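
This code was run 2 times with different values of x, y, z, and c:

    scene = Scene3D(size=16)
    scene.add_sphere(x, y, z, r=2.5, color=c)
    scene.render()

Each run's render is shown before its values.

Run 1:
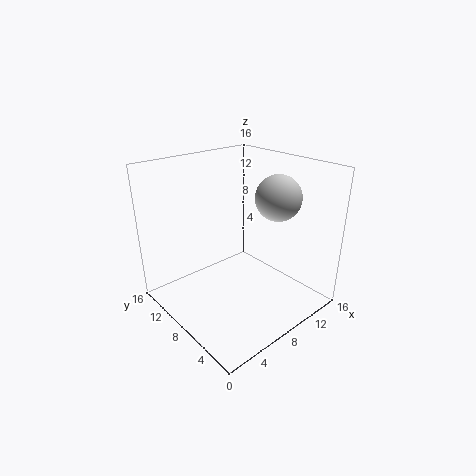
x = 11.5, y = 5.5, z = 12.5, c = 'lightgray'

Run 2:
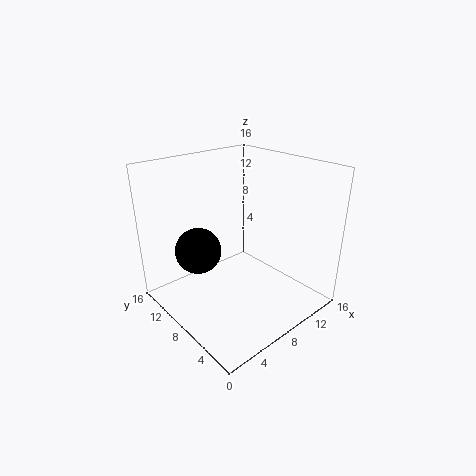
x = 4, y = 10, z = 7, c = 'black'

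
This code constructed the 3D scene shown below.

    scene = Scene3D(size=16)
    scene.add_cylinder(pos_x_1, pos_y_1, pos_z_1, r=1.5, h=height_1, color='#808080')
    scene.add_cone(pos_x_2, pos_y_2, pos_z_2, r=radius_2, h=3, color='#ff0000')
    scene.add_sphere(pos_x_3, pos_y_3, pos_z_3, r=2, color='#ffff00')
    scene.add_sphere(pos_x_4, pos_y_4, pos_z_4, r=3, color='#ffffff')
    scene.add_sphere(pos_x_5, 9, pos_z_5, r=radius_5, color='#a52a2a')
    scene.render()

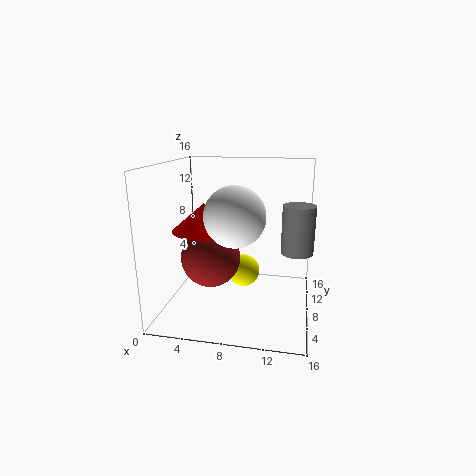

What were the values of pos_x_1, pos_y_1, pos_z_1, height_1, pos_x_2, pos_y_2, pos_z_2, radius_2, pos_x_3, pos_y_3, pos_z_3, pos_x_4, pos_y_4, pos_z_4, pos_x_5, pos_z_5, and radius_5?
pos_x_1 = 14.5, pos_y_1 = 3.5, pos_z_1 = 8.5, height_1 = 4.5, pos_x_2 = 4.5, pos_y_2 = 7, pos_z_2 = 9, radius_2 = 3.5, pos_x_3 = 8, pos_y_3 = 11.5, pos_z_3 = 2.5, pos_x_4 = 8.5, pos_y_4 = 4, pos_z_4 = 11.5, pos_x_5 = 4.5, pos_z_5 = 5, radius_5 = 3.5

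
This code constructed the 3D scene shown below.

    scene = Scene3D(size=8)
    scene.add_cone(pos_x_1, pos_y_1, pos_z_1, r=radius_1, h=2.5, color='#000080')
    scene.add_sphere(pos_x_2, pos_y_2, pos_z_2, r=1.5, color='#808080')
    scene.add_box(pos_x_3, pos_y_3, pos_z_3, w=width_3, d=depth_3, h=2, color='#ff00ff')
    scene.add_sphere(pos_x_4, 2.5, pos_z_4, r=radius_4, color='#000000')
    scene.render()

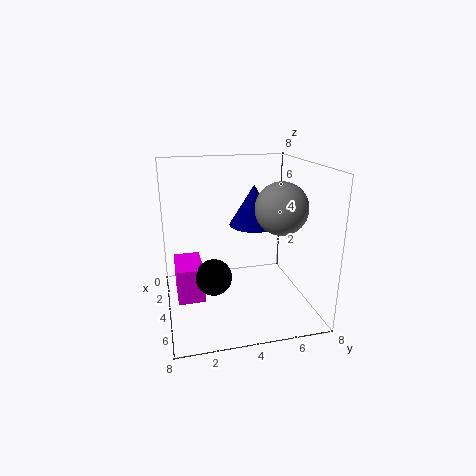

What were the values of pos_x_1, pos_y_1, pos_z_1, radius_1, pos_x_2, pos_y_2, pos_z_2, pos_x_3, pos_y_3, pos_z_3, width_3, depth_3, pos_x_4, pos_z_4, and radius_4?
pos_x_1 = 2; pos_y_1 = 5.5; pos_z_1 = 4; radius_1 = 1.5; pos_x_2 = 4; pos_y_2 = 6.5; pos_z_2 = 5.5; pos_x_3 = 2; pos_y_3 = 0.5; pos_z_3 = 0.5; width_3 = 2.5; depth_3 = 1.5; pos_x_4 = 4.5; pos_z_4 = 2; radius_4 = 1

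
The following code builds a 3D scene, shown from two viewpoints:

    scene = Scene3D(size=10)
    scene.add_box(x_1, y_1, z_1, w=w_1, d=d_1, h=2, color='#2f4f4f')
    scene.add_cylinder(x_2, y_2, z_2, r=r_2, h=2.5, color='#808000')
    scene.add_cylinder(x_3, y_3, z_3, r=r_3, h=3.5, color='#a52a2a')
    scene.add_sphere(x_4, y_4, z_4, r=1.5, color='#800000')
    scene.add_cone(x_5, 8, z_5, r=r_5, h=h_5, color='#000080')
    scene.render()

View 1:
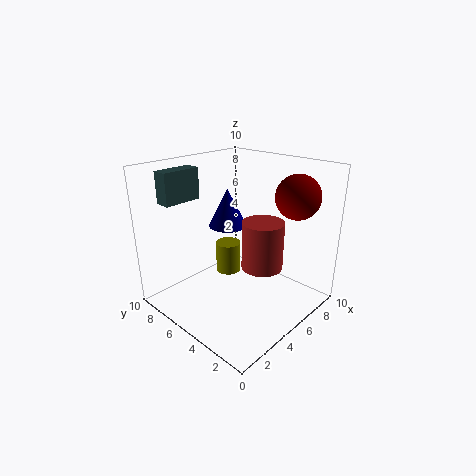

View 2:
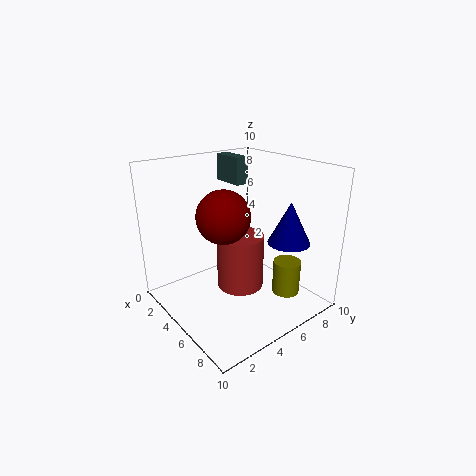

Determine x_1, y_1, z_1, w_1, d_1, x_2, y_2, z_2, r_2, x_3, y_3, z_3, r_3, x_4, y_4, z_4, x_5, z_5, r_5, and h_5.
x_1 = 0.5; y_1 = 6.5; z_1 = 8; w_1 = 2.5; d_1 = 1; x_2 = 7; y_2 = 8; z_2 = 0.5; r_2 = 1; x_3 = 6.5; y_3 = 4; z_3 = 2.5; r_3 = 1.5; x_4 = 7.5; y_4 = 2; z_4 = 8; x_5 = 7; z_5 = 4.5; r_5 = 1.5; h_5 = 3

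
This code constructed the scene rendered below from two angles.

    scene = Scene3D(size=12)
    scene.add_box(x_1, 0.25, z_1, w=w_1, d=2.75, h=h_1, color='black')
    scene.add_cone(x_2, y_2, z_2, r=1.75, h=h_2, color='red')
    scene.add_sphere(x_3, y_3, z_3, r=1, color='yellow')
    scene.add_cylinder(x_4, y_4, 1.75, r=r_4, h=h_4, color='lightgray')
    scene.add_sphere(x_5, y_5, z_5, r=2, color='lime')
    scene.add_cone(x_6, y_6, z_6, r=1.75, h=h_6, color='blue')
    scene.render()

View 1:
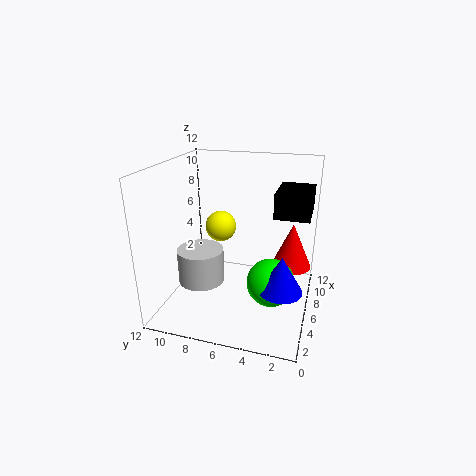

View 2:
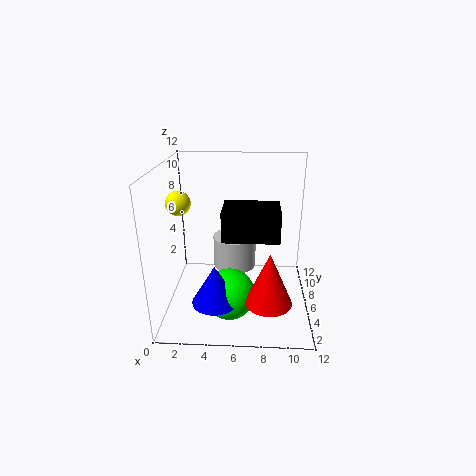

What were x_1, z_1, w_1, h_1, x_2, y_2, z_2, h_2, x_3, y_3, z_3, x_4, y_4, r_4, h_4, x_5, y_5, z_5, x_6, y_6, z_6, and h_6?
x_1 = 5.25
z_1 = 8.25
w_1 = 3.75
h_1 = 2
x_2 = 8.5
y_2 = 1.75
z_2 = 2.75
h_2 = 4
x_3 = 1.25
y_3 = 5.75
z_3 = 9
x_4 = 5.5
y_4 = 9.25
r_4 = 2
h_4 = 3
x_5 = 5.5
y_5 = 3
z_5 = 2.5
x_6 = 4.5
y_6 = 2
z_6 = 2.5
h_6 = 3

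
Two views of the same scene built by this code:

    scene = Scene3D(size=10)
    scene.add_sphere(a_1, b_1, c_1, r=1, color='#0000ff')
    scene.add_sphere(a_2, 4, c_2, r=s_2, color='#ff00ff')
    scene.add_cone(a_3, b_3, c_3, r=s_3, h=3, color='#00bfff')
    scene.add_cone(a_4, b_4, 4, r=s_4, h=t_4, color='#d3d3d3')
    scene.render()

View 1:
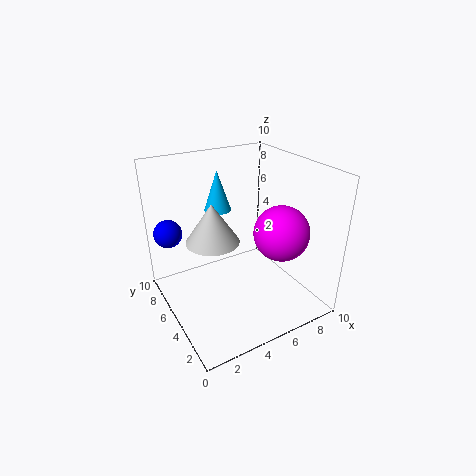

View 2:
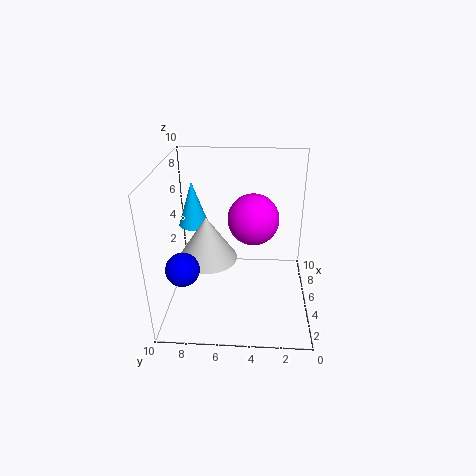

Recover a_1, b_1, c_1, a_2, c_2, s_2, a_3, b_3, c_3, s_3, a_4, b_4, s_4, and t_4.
a_1 = 1; b_1 = 8; c_1 = 5; a_2 = 8; c_2 = 5; s_2 = 2; a_3 = 5; b_3 = 8; c_3 = 6; s_3 = 1; a_4 = 4; b_4 = 7; s_4 = 2; t_4 = 3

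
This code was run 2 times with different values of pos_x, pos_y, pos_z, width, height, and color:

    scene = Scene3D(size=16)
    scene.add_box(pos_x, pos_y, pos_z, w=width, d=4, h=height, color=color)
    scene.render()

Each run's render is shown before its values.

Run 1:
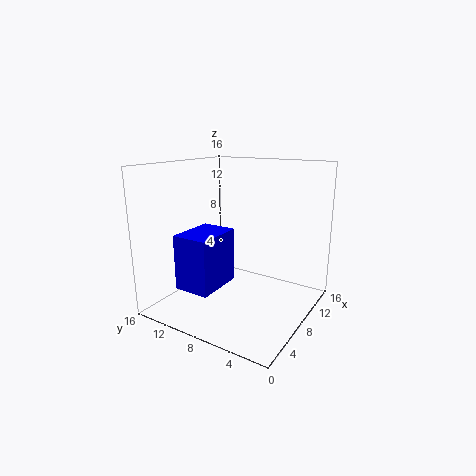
pos_x = 2.5, pos_y = 8.5, pos_z = 3, width = 5.5, height = 6, color = 'blue'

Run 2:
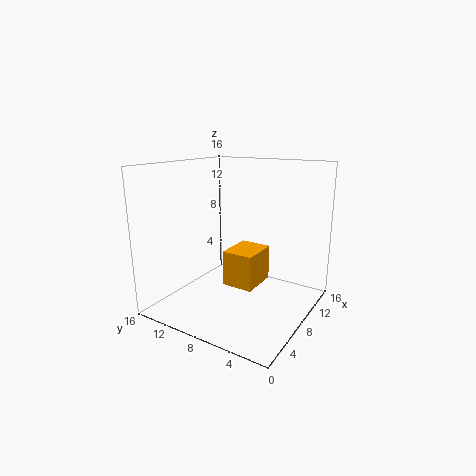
pos_x = 10, pos_y = 7.5, pos_z = 0.5, width = 5, height = 4.5, color = 'orange'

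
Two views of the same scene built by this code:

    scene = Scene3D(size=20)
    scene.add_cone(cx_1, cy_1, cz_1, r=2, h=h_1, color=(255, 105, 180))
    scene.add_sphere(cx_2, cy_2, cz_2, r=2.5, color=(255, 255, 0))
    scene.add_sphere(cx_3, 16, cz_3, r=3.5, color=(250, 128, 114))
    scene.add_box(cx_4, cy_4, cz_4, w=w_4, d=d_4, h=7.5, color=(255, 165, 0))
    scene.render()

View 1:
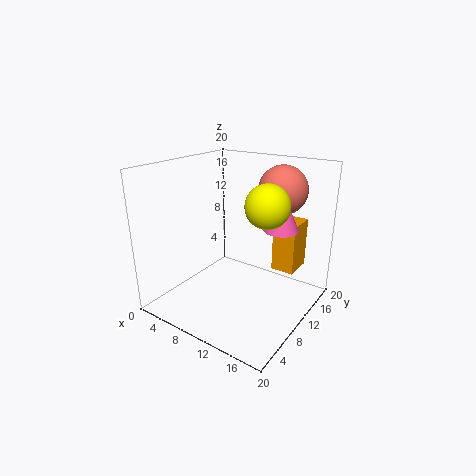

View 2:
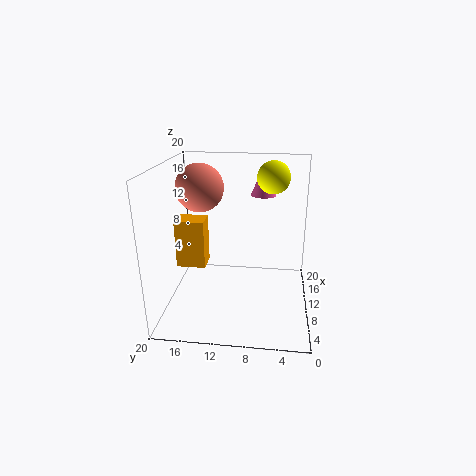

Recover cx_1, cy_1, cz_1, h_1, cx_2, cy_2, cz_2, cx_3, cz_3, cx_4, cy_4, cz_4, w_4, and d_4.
cx_1 = 18
cy_1 = 7
cz_1 = 14
h_1 = 4.5
cx_2 = 17
cy_2 = 5.5
cz_2 = 17
cx_3 = 13.5
cz_3 = 16
cx_4 = 12.5
cy_4 = 15.5
cz_4 = 3.5
w_4 = 3.5
d_4 = 4.5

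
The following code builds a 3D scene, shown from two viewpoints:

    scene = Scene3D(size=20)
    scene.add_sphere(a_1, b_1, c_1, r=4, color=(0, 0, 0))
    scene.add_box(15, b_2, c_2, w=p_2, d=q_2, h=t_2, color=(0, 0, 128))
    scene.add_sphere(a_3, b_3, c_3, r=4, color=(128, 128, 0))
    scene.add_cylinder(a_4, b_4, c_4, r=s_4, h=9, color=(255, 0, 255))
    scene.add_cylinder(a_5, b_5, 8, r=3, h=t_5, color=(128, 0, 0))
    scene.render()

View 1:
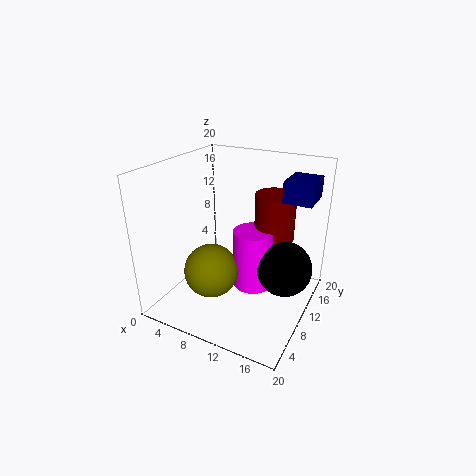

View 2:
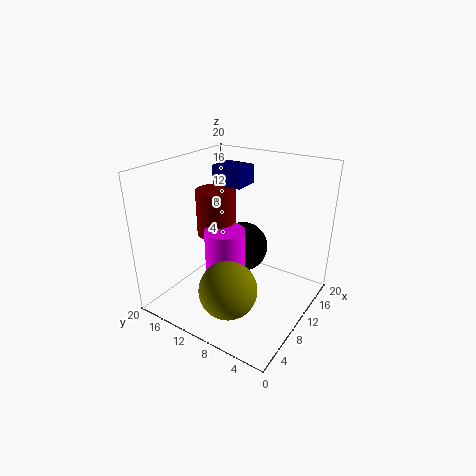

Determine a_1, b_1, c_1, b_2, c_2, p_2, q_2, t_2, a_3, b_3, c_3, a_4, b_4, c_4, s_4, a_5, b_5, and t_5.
a_1 = 16; b_1 = 13; c_1 = 5; b_2 = 13; c_2 = 15; p_2 = 4; q_2 = 5; t_2 = 3; a_3 = 6; b_3 = 9; c_3 = 4; a_4 = 11; b_4 = 13; c_4 = 1; s_4 = 3; a_5 = 13; b_5 = 16; t_5 = 7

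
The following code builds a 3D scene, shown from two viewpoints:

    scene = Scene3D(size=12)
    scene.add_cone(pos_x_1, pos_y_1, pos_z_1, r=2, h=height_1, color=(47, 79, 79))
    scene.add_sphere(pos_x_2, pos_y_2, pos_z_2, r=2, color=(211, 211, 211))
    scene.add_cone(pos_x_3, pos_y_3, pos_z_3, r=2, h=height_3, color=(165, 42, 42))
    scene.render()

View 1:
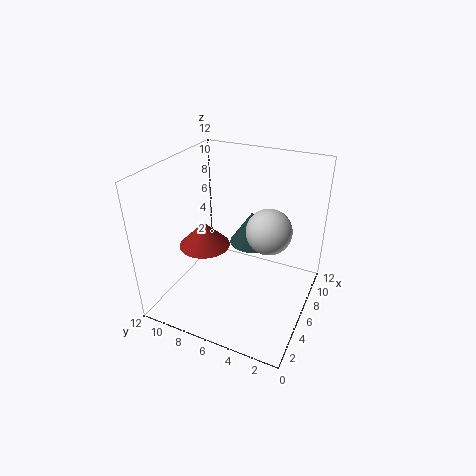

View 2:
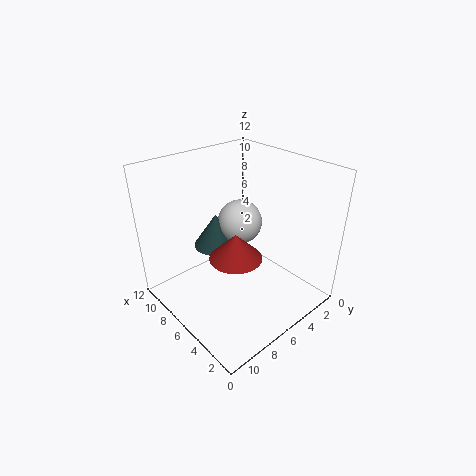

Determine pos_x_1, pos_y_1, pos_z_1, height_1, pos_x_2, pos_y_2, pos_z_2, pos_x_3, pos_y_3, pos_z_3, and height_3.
pos_x_1 = 9
pos_y_1 = 6
pos_z_1 = 4
height_1 = 3
pos_x_2 = 8
pos_y_2 = 4
pos_z_2 = 6
pos_x_3 = 4
pos_y_3 = 8
pos_z_3 = 6
height_3 = 2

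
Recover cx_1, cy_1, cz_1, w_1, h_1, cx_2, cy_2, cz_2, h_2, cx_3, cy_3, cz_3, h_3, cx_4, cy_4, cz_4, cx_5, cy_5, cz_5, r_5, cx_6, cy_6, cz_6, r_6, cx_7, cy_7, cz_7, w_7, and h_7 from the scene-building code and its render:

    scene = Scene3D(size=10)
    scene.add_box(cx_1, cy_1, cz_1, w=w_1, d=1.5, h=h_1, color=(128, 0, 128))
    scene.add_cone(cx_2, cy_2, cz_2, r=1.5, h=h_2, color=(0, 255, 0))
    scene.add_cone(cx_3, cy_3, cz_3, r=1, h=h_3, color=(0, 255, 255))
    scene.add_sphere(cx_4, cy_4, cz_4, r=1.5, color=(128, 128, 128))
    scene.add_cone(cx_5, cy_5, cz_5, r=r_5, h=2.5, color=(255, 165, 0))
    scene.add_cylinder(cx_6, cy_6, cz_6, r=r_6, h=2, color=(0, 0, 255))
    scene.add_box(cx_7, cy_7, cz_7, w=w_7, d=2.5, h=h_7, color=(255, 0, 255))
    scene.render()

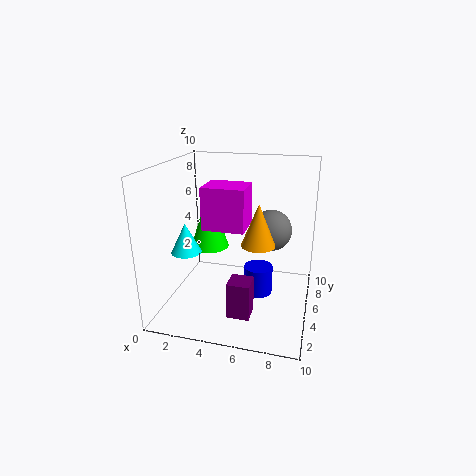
cx_1 = 5
cy_1 = 2
cz_1 = 0.5
w_1 = 1.5
h_1 = 2.5
cx_2 = 2
cy_2 = 7.5
cz_2 = 3
h_2 = 4.5
cx_3 = 2
cy_3 = 3
cz_3 = 4.5
h_3 = 2
cx_4 = 7
cy_4 = 7
cz_4 = 5
cx_5 = 7
cy_5 = 2
cz_5 = 6
r_5 = 1
cx_6 = 6.5
cy_6 = 5
cz_6 = 1
r_6 = 1
cx_7 = 2.5
cy_7 = 4.5
cz_7 = 5.5
w_7 = 3
h_7 = 3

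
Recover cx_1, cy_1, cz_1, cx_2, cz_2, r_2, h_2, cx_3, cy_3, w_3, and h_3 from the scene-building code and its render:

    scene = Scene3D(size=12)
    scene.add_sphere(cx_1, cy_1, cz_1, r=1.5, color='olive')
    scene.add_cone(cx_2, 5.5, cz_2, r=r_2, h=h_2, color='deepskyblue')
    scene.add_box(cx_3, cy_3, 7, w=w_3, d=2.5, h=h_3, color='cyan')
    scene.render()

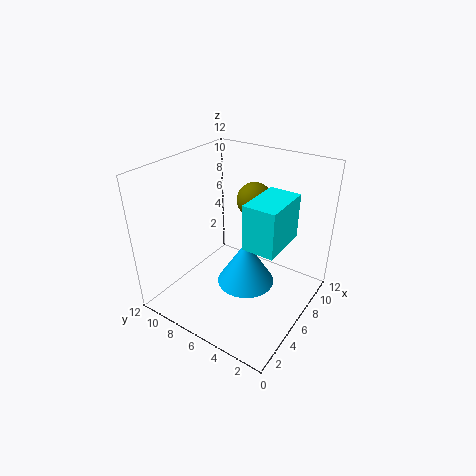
cx_1 = 8.5; cy_1 = 6; cz_1 = 8.5; cx_2 = 6.5; cz_2 = 1.5; r_2 = 2.5; h_2 = 4; cx_3 = 3.5; cy_3 = 1.5; w_3 = 4; h_3 = 3.5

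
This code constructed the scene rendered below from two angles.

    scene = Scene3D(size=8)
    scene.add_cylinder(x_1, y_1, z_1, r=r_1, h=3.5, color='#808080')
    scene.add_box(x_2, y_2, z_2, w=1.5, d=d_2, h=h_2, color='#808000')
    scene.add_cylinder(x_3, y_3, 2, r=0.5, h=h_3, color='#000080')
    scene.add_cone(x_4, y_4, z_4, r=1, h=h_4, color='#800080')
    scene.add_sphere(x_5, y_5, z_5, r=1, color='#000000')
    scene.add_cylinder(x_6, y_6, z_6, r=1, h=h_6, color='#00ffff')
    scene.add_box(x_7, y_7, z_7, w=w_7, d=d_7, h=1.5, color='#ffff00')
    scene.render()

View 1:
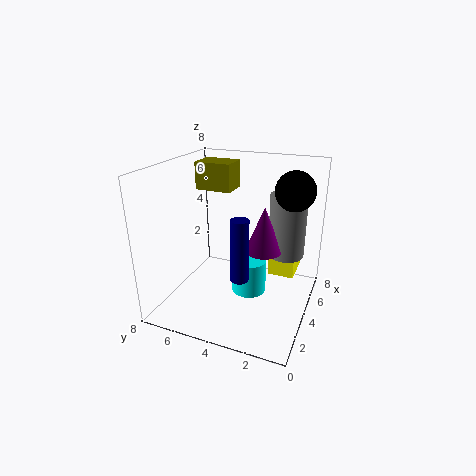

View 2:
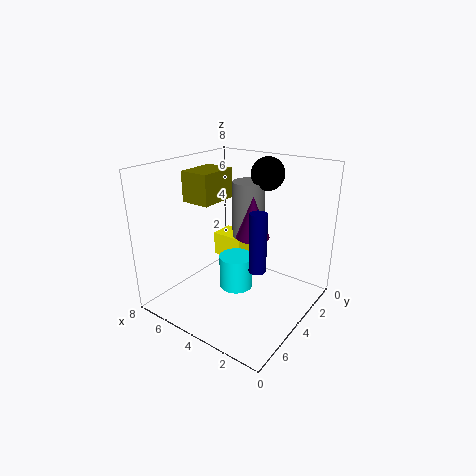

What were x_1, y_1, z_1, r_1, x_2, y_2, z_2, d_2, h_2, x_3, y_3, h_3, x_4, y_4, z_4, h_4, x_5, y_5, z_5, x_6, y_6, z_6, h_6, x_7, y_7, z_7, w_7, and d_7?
x_1 = 5, y_1 = 1.5, z_1 = 3, r_1 = 1, x_2 = 4, y_2 = 4.5, z_2 = 6.5, d_2 = 2, h_2 = 1.5, x_3 = 3, y_3 = 3.5, h_3 = 3.5, x_4 = 4, y_4 = 2.5, z_4 = 3.5, h_4 = 2.5, x_5 = 4, y_5 = 1, z_5 = 7, x_6 = 4.5, y_6 = 3.5, z_6 = 0.5, h_6 = 2, x_7 = 5, y_7 = 1, z_7 = 1.5, w_7 = 2, d_7 = 1.5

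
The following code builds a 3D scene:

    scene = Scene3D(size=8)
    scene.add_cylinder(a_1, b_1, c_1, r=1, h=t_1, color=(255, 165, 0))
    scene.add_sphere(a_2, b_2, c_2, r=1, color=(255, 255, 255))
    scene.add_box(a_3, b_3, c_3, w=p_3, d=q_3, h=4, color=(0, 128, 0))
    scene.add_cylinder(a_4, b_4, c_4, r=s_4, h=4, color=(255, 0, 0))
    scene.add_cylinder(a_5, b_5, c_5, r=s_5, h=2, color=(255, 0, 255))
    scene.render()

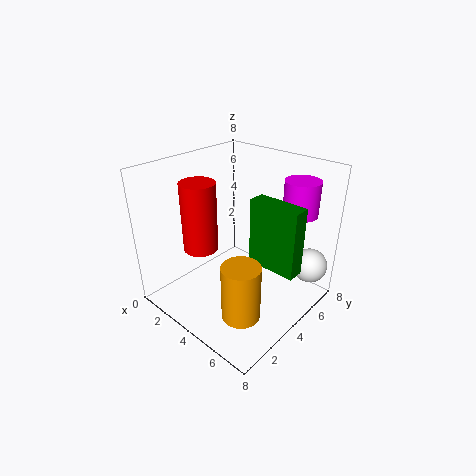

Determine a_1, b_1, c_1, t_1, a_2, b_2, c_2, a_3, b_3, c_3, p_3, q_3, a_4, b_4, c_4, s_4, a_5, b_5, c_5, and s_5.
a_1 = 6; b_1 = 2; c_1 = 1; t_1 = 3; a_2 = 7; b_2 = 7; c_2 = 2; a_3 = 4; b_3 = 5; c_3 = 2; p_3 = 3; q_3 = 1; a_4 = 2; b_4 = 3; c_4 = 3; s_4 = 1; a_5 = 6; b_5 = 7; c_5 = 5; s_5 = 1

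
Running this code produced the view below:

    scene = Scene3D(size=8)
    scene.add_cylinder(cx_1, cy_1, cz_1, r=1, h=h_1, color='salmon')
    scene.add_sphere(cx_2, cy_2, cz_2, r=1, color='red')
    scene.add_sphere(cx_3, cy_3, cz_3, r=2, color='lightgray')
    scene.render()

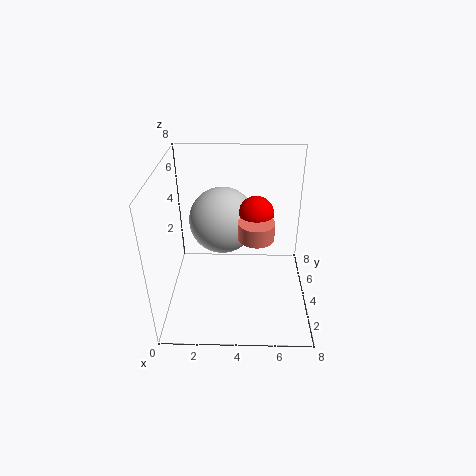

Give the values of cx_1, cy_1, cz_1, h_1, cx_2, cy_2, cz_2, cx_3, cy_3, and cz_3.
cx_1 = 5
cy_1 = 4
cz_1 = 4
h_1 = 1
cx_2 = 5
cy_2 = 5
cz_2 = 5
cx_3 = 3
cy_3 = 6
cz_3 = 4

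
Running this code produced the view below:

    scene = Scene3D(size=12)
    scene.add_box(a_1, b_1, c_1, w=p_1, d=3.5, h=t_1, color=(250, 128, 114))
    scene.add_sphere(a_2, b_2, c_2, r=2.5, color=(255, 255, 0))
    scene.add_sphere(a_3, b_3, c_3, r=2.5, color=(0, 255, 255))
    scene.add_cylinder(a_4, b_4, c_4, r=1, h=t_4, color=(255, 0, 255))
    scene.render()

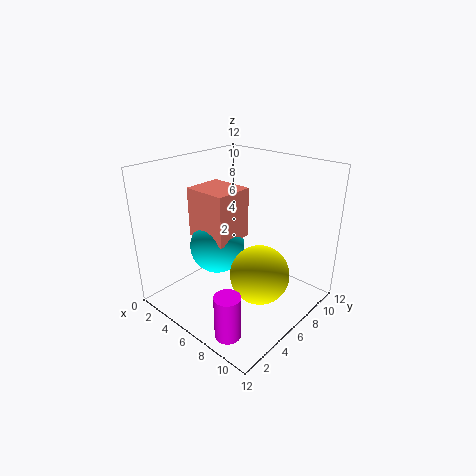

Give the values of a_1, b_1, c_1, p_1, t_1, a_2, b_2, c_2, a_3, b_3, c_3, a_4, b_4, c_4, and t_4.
a_1 = 1, b_1 = 5, c_1 = 5, p_1 = 4, t_1 = 4.5, a_2 = 8, b_2 = 6.5, c_2 = 3, a_3 = 3, b_3 = 6.5, c_3 = 4, a_4 = 9, b_4 = 1.5, c_4 = 0.5, t_4 = 3.5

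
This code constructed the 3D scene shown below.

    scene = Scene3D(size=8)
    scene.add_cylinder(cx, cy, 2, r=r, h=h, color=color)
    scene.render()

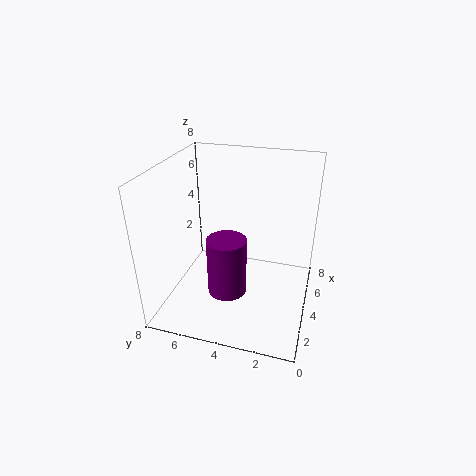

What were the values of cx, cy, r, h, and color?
cx = 2
cy = 4
r = 1
h = 3
color = 'purple'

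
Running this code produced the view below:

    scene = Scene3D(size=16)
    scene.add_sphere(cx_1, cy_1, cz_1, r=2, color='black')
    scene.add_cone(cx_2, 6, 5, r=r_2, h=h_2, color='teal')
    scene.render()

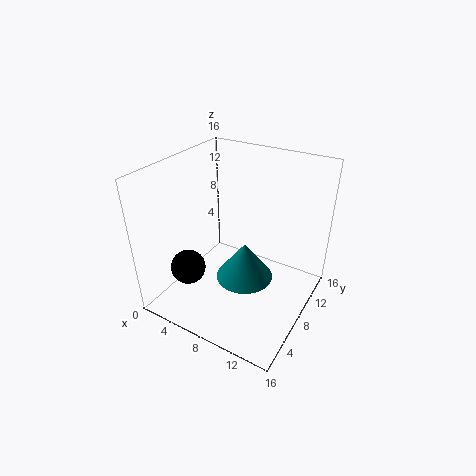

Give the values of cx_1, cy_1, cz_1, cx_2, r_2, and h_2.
cx_1 = 3; cy_1 = 5; cz_1 = 4; cx_2 = 10; r_2 = 3; h_2 = 4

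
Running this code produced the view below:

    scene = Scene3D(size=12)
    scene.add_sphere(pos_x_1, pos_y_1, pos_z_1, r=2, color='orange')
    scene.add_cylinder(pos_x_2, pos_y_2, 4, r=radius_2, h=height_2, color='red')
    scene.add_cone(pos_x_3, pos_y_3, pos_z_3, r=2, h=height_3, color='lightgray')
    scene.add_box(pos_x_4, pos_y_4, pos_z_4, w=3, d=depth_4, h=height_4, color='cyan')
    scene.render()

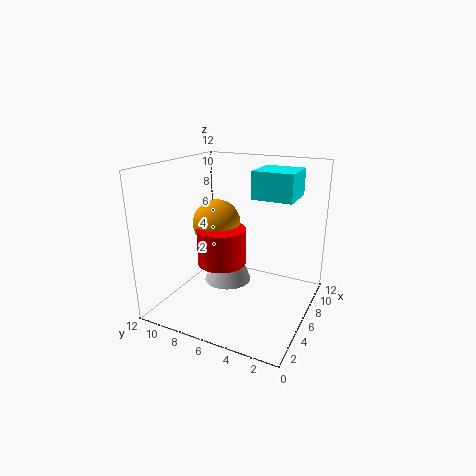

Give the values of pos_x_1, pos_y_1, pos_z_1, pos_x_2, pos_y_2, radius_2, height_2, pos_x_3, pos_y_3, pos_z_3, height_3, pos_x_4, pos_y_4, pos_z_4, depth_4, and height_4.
pos_x_1 = 6, pos_y_1 = 8, pos_z_1 = 7, pos_x_2 = 5, pos_y_2 = 7, radius_2 = 2, height_2 = 3, pos_x_3 = 6, pos_y_3 = 7, pos_z_3 = 2, height_3 = 5, pos_x_4 = 4, pos_y_4 = 1, pos_z_4 = 10, depth_4 = 3, height_4 = 2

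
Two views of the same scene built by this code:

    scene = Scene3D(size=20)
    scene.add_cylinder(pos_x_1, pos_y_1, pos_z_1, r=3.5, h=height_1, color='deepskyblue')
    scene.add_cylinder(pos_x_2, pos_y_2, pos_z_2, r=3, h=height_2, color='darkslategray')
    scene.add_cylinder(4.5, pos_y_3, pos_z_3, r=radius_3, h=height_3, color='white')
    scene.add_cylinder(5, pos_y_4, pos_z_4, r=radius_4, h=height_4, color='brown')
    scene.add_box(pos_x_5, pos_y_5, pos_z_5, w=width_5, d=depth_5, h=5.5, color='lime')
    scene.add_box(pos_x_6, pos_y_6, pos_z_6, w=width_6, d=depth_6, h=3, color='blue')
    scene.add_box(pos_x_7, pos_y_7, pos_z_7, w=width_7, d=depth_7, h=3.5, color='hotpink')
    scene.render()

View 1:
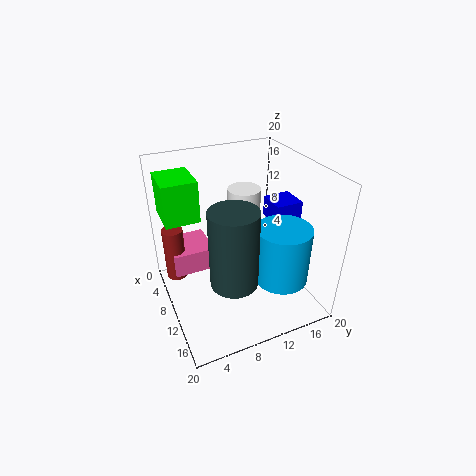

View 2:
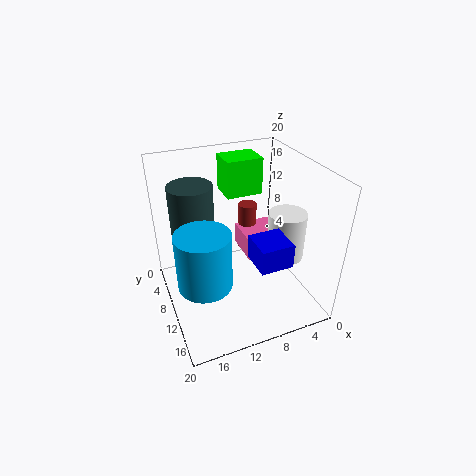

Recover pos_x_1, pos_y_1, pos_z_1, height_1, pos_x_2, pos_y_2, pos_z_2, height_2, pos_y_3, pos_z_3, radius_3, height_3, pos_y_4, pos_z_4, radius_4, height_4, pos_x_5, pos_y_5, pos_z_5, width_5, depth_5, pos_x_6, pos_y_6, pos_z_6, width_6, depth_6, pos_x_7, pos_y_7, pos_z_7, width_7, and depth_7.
pos_x_1 = 16
pos_y_1 = 13.5
pos_z_1 = 6.5
height_1 = 7.5
pos_x_2 = 15.5
pos_y_2 = 7
pos_z_2 = 7.5
height_2 = 10
pos_y_3 = 13.5
pos_z_3 = 8
radius_3 = 2.5
height_3 = 6.5
pos_y_4 = 2
pos_z_4 = 2.5
radius_4 = 1.5
height_4 = 8
pos_x_5 = 4
pos_y_5 = 0.5
pos_z_5 = 13.5
width_5 = 5.5
depth_5 = 4.5
pos_x_6 = 7
pos_y_6 = 15.5
pos_z_6 = 11
width_6 = 4
depth_6 = 4
pos_x_7 = 1
pos_y_7 = 1.5
pos_z_7 = 3.5
width_7 = 6
depth_7 = 6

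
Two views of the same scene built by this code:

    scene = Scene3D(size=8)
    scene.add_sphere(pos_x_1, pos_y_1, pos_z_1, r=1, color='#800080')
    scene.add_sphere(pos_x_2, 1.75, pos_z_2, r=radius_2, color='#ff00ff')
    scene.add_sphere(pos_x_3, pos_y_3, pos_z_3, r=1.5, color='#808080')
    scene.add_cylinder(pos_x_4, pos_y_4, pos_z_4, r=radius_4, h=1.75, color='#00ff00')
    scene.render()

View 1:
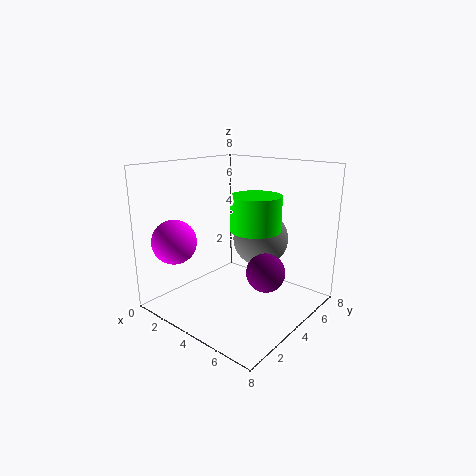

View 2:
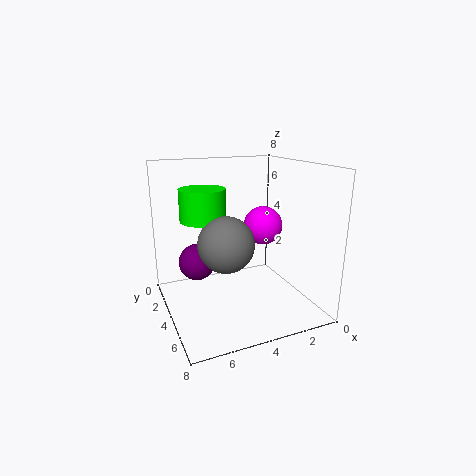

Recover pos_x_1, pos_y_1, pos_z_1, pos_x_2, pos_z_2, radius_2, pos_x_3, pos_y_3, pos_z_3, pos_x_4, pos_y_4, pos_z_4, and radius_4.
pos_x_1 = 6.25
pos_y_1 = 3.5
pos_z_1 = 2.75
pos_x_2 = 1.25
pos_z_2 = 3.75
radius_2 = 1.25
pos_x_3 = 5
pos_y_3 = 4.75
pos_z_3 = 4
pos_x_4 = 5.75
pos_y_4 = 3.25
pos_z_4 = 5
radius_4 = 1.25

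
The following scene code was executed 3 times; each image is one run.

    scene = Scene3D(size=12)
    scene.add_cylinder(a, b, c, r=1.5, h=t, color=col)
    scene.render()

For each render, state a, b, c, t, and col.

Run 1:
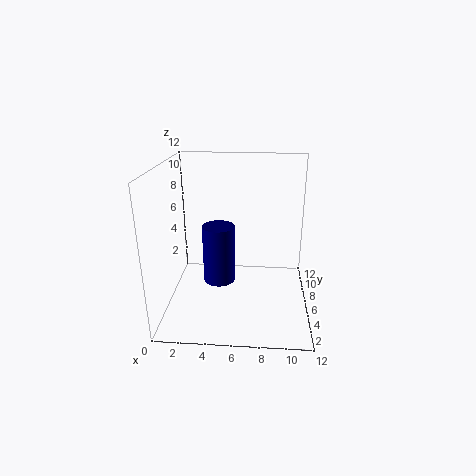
a = 4, b = 8.5, c = 0.5, t = 5.5, col = 'navy'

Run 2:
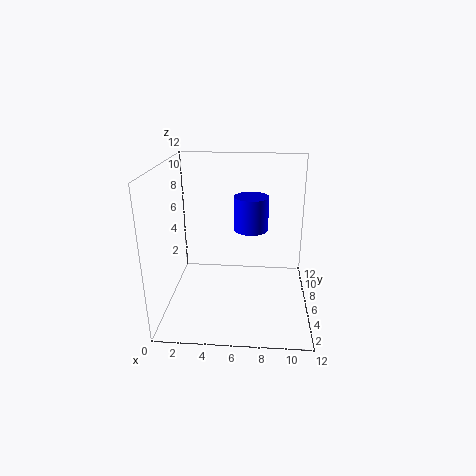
a = 7, b = 8, c = 6, t = 3, col = 'blue'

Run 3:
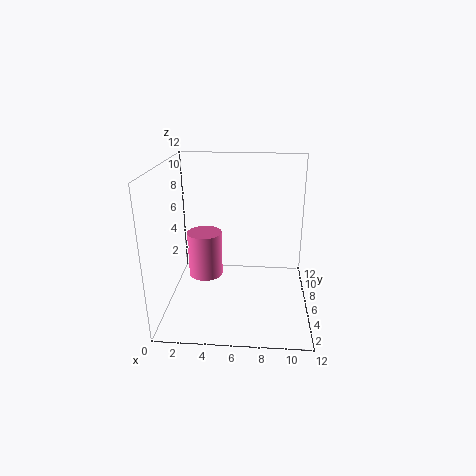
a = 3, b = 7, c = 2, t = 4, col = 'hotpink'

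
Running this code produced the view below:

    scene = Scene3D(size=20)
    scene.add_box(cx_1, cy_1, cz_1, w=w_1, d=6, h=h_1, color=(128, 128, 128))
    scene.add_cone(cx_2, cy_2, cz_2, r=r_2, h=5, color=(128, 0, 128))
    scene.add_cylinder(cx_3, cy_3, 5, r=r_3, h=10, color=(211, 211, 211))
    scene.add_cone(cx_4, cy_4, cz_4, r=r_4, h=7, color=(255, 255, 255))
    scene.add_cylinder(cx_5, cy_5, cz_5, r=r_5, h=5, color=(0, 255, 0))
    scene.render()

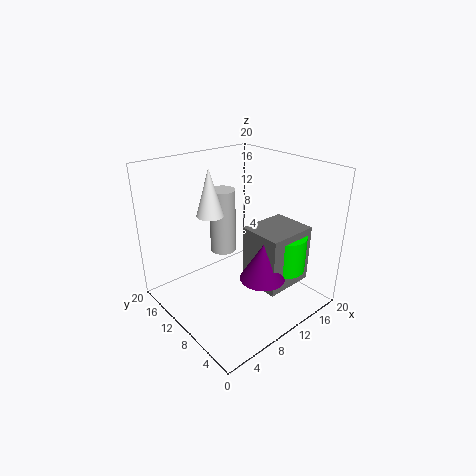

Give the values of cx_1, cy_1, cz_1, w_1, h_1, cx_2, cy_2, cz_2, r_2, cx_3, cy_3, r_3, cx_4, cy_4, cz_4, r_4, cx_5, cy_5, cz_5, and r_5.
cx_1 = 10; cy_1 = 3; cz_1 = 4; w_1 = 7; h_1 = 8; cx_2 = 10; cy_2 = 5; cz_2 = 6; r_2 = 3; cx_3 = 12; cy_3 = 16; r_3 = 2; cx_4 = 9; cy_4 = 15; cz_4 = 12; r_4 = 2; cx_5 = 14; cy_5 = 5; cz_5 = 6; r_5 = 3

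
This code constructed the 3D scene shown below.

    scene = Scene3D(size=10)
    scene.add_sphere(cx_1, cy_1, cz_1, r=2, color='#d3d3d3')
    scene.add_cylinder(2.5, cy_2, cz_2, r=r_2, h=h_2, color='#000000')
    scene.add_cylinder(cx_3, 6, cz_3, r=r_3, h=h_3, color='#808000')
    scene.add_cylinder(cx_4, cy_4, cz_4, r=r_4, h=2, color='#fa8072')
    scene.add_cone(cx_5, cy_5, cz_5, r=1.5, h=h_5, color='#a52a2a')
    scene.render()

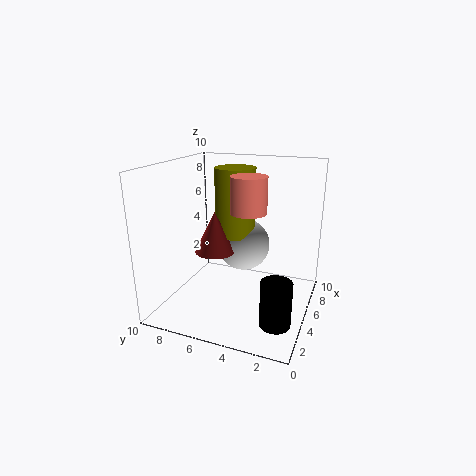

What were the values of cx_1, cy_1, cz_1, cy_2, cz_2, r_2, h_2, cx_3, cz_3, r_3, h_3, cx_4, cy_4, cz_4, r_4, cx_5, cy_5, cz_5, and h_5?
cx_1 = 7.5; cy_1 = 5.5; cz_1 = 3.5; cy_2 = 1.5; cz_2 = 0.5; r_2 = 1; h_2 = 3; cx_3 = 7; cz_3 = 4.5; r_3 = 1.5; h_3 = 5; cx_4 = 1.5; cy_4 = 3; cz_4 = 8; r_4 = 1; cx_5 = 5.5; cy_5 = 7; cz_5 = 3.5; h_5 = 3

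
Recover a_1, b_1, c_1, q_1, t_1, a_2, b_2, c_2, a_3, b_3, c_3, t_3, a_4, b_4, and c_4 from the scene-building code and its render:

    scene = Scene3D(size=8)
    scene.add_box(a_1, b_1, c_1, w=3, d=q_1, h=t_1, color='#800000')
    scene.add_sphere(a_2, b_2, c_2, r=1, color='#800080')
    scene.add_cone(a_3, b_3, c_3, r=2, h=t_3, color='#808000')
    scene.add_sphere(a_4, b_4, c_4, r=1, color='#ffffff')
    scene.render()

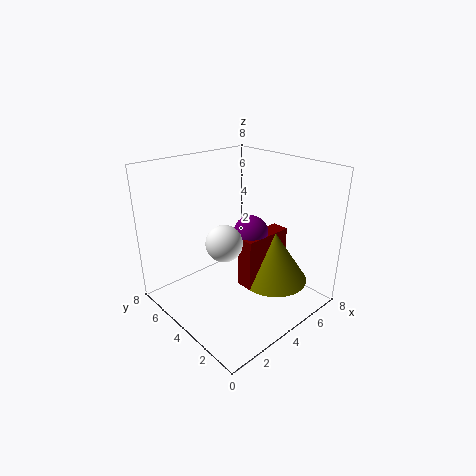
a_1 = 4
b_1 = 3
c_1 = 1
q_1 = 1
t_1 = 3
a_2 = 5
b_2 = 4
c_2 = 4
a_3 = 6
b_3 = 3
c_3 = 1
t_3 = 3
a_4 = 3
b_4 = 4
c_4 = 4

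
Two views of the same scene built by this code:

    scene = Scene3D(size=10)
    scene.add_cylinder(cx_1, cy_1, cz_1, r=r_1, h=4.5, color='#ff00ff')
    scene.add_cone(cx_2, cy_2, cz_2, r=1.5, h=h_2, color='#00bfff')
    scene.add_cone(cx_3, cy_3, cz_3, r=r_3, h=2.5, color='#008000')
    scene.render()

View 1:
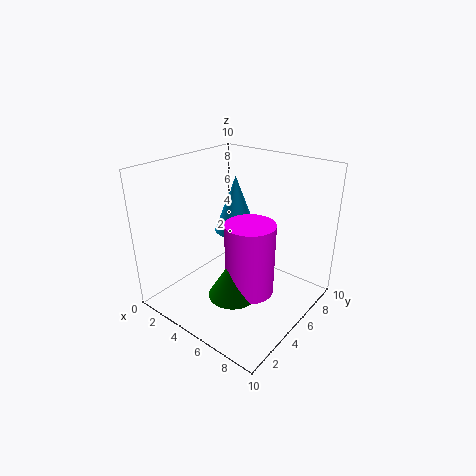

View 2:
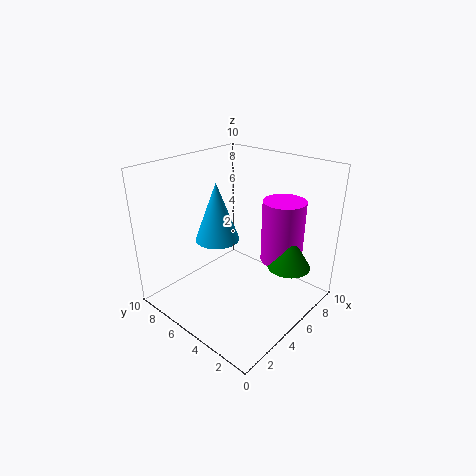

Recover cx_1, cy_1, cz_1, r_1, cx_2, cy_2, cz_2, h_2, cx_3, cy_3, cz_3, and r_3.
cx_1 = 7.5, cy_1 = 3, cz_1 = 3, r_1 = 1.5, cx_2 = 4, cy_2 = 6, cz_2 = 5, h_2 = 4, cx_3 = 7, cy_3 = 2, cz_3 = 3, r_3 = 1.5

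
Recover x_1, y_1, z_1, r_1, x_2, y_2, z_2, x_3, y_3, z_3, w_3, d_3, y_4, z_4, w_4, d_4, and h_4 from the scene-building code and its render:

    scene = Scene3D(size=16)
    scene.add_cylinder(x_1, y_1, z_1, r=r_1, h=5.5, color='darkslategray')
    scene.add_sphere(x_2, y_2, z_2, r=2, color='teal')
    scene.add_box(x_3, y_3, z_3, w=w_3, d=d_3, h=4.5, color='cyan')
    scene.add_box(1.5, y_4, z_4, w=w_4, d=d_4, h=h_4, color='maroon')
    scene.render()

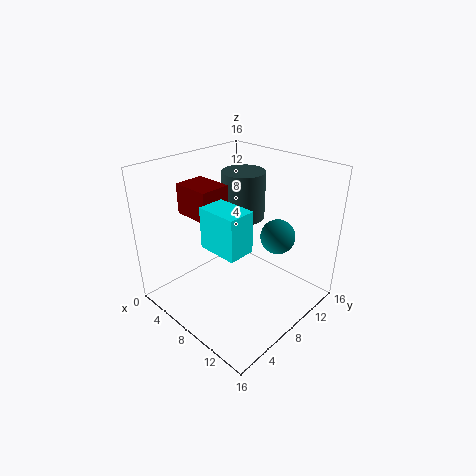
x_1 = 6
y_1 = 11
z_1 = 9
r_1 = 2.5
x_2 = 10.5
y_2 = 12
z_2 = 7.5
x_3 = 6.5
y_3 = 4
z_3 = 8
w_3 = 4.5
d_3 = 3
y_4 = 5
z_4 = 10
w_4 = 4.5
d_4 = 3.5
h_4 = 3.5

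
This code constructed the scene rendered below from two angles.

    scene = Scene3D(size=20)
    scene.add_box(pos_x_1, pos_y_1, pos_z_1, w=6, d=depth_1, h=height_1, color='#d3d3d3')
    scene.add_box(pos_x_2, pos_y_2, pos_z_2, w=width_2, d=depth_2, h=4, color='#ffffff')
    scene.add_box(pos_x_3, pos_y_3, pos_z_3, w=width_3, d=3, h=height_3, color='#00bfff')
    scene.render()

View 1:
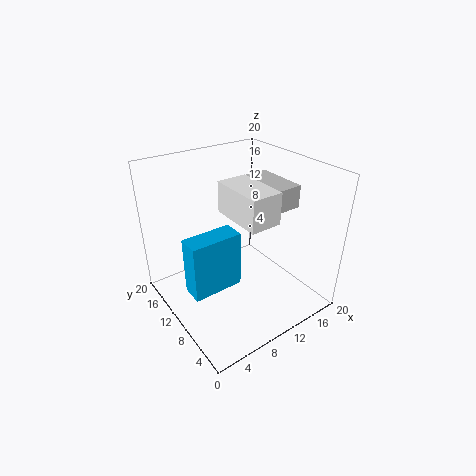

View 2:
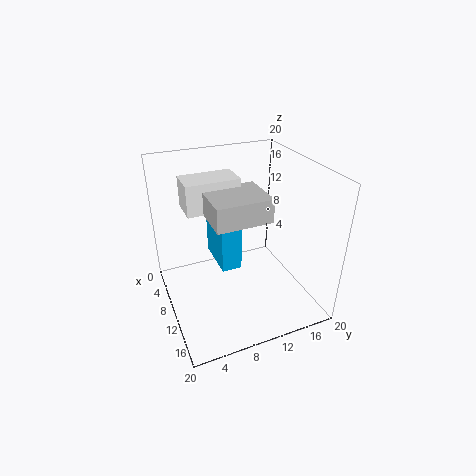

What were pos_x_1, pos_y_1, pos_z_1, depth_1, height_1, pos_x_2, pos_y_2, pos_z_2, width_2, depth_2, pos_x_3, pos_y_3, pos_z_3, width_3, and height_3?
pos_x_1 = 10
pos_y_1 = 5
pos_z_1 = 15
depth_1 = 7
height_1 = 3
pos_x_2 = 7
pos_y_2 = 3
pos_z_2 = 15
width_2 = 4
depth_2 = 7
pos_x_3 = 2
pos_y_3 = 8
pos_z_3 = 4
width_3 = 7
height_3 = 8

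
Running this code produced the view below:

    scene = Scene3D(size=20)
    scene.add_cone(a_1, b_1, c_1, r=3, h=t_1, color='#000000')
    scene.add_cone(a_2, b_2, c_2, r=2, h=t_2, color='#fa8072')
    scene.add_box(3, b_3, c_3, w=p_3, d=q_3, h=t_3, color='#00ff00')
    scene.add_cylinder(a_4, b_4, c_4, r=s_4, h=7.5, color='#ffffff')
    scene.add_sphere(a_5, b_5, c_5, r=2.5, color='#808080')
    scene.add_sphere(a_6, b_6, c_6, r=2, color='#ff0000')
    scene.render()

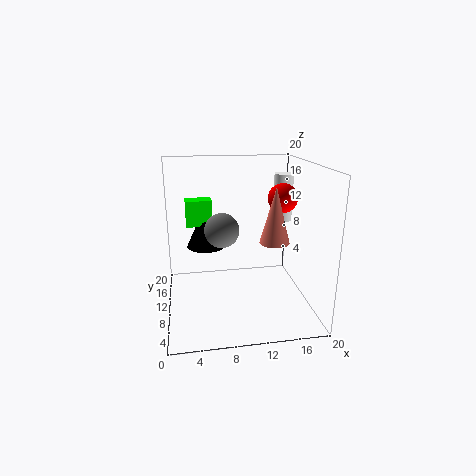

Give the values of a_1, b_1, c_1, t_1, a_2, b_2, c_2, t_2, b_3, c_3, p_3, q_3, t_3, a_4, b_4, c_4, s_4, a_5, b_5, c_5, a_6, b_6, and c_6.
a_1 = 6; b_1 = 16.5; c_1 = 6.5; t_1 = 6.5; a_2 = 14.5; b_2 = 7.5; c_2 = 10; t_2 = 7.5; b_3 = 15.5; c_3 = 10; p_3 = 4; q_3 = 2.5; t_3 = 4; a_4 = 18.5; b_4 = 17; c_4 = 10; s_4 = 1.5; a_5 = 8; b_5 = 12; c_5 = 10.5; a_6 = 16; b_6 = 9.5; c_6 = 15.5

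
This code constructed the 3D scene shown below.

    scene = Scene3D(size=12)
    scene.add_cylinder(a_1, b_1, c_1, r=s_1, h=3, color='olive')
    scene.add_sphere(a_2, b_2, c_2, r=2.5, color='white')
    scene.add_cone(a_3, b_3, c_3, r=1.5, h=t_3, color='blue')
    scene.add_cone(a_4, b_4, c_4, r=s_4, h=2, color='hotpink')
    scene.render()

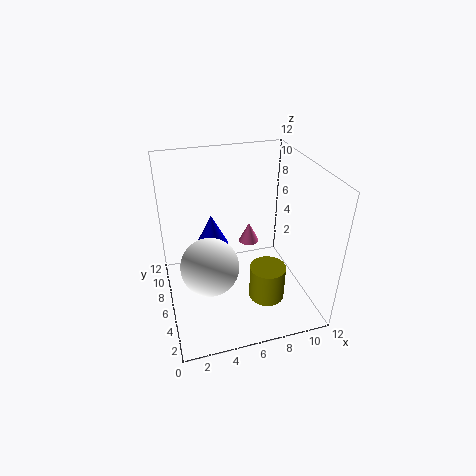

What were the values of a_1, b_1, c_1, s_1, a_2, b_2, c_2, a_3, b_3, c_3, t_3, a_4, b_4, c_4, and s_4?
a_1 = 8, b_1 = 4, c_1 = 1, s_1 = 1.5, a_2 = 3.5, b_2 = 6, c_2 = 3.5, a_3 = 4.5, b_3 = 9.5, c_3 = 3.5, t_3 = 3, a_4 = 8.5, b_4 = 10.5, c_4 = 2.5, s_4 = 1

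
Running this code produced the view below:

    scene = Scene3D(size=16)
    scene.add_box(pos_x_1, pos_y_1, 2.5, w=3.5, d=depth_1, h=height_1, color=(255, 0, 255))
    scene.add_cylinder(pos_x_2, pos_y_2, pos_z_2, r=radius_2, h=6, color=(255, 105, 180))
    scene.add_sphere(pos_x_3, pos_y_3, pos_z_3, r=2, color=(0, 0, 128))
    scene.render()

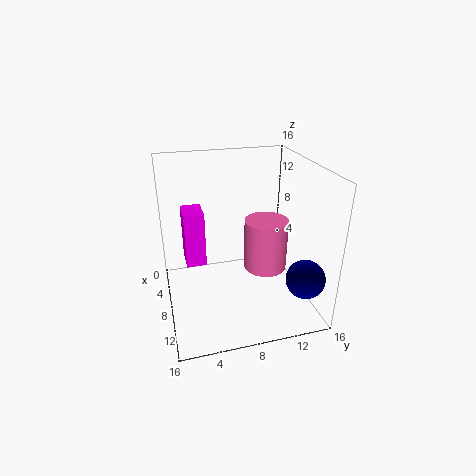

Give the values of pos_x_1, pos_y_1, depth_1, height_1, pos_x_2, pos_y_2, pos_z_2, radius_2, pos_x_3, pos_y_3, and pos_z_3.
pos_x_1 = 0.5
pos_y_1 = 2.5
depth_1 = 2.5
height_1 = 7
pos_x_2 = 7.5
pos_y_2 = 11.5
pos_z_2 = 3.5
radius_2 = 2.5
pos_x_3 = 14
pos_y_3 = 13.5
pos_z_3 = 5.5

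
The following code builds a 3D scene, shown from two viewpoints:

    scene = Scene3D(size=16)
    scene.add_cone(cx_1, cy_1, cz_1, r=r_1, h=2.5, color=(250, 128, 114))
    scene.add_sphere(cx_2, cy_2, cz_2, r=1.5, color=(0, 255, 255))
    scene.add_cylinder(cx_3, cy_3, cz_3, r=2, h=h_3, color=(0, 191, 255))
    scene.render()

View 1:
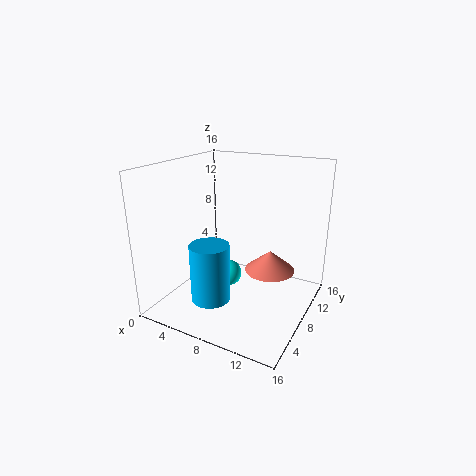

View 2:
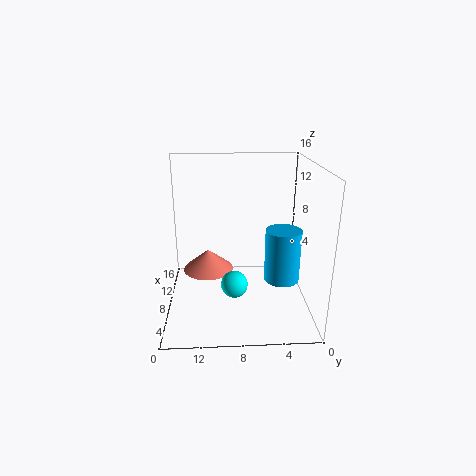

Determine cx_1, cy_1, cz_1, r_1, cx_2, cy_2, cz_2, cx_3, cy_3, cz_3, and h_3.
cx_1 = 10.5; cy_1 = 11.5; cz_1 = 3; r_1 = 3; cx_2 = 6.5; cy_2 = 8.5; cz_2 = 3; cx_3 = 7.5; cy_3 = 3; cz_3 = 3; h_3 = 6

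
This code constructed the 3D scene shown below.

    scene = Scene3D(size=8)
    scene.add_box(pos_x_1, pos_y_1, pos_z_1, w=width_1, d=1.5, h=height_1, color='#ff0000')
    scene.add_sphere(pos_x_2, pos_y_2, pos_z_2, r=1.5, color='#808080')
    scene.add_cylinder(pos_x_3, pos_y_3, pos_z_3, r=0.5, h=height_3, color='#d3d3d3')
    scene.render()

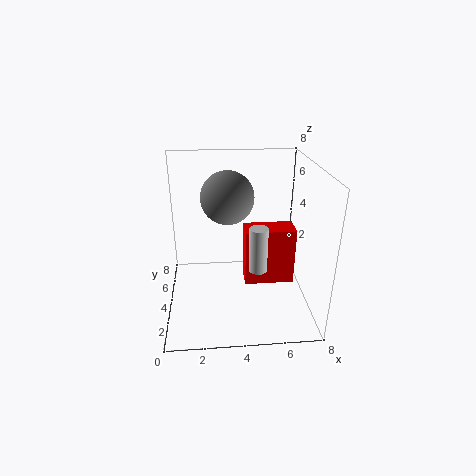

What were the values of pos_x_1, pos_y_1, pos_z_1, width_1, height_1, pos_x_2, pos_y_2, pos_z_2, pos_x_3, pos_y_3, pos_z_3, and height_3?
pos_x_1 = 4.5, pos_y_1 = 4.5, pos_z_1 = 0.5, width_1 = 3, height_1 = 3.5, pos_x_2 = 3.5, pos_y_2 = 5, pos_z_2 = 6, pos_x_3 = 5, pos_y_3 = 3, pos_z_3 = 2.5, height_3 = 2.5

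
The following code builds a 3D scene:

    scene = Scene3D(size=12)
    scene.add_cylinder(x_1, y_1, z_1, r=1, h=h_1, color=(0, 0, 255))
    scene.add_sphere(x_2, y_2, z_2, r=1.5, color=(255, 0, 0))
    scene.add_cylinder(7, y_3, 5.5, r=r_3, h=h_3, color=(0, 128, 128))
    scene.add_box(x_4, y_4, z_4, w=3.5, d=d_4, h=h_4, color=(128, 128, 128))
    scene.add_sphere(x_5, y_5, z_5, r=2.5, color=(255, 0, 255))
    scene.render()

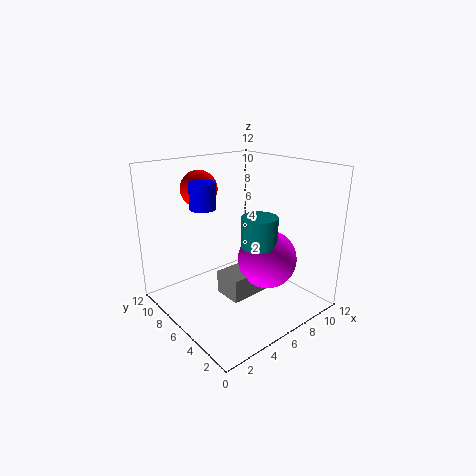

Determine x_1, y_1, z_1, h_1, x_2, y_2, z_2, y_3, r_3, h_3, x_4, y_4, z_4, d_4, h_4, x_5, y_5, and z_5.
x_1 = 3; y_1 = 6.5; z_1 = 9; h_1 = 2; x_2 = 4; y_2 = 8.5; z_2 = 10; y_3 = 4.5; r_3 = 1.5; h_3 = 2.5; x_4 = 4.5; y_4 = 4.5; z_4 = 1; d_4 = 2.5; h_4 = 2; x_5 = 8; y_5 = 4.5; z_5 = 4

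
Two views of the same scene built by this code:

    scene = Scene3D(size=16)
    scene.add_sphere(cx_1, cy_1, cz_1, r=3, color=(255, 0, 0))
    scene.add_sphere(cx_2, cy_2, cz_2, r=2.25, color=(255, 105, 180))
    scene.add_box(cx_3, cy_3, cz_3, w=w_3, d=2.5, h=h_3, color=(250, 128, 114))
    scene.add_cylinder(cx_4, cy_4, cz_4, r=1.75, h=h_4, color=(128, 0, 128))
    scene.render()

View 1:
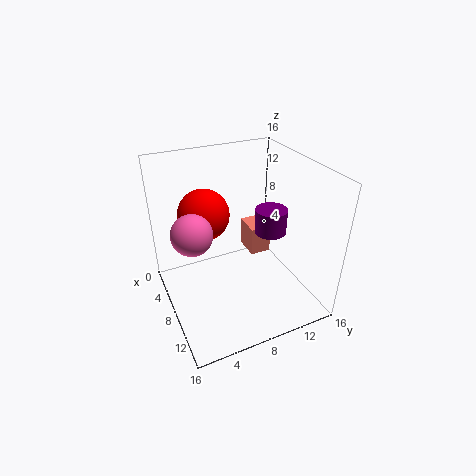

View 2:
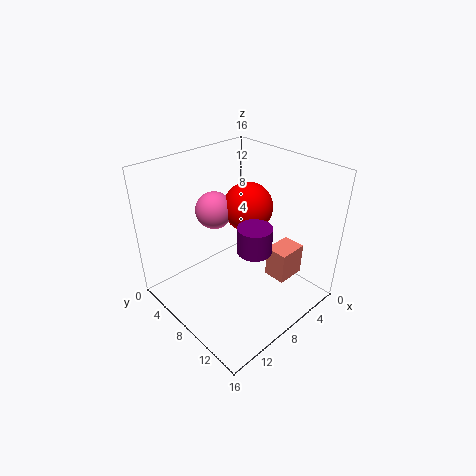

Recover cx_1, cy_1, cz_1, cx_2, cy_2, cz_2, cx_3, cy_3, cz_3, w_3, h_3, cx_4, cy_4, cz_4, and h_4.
cx_1 = 4; cy_1 = 5.5; cz_1 = 9.5; cx_2 = 7.25; cy_2 = 3; cz_2 = 9.25; cx_3 = 3; cy_3 = 10.75; cz_3 = 3.75; w_3 = 3.25; h_3 = 3.5; cx_4 = 9; cy_4 = 11.5; cz_4 = 8.5; h_4 = 2.75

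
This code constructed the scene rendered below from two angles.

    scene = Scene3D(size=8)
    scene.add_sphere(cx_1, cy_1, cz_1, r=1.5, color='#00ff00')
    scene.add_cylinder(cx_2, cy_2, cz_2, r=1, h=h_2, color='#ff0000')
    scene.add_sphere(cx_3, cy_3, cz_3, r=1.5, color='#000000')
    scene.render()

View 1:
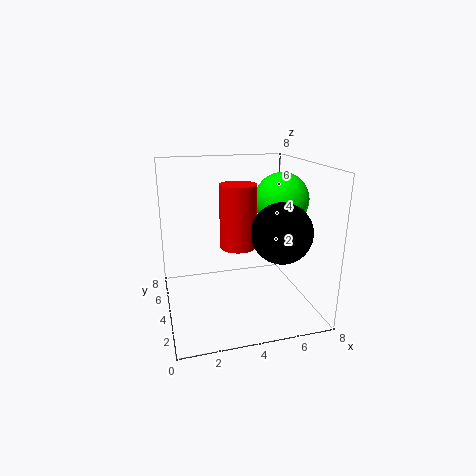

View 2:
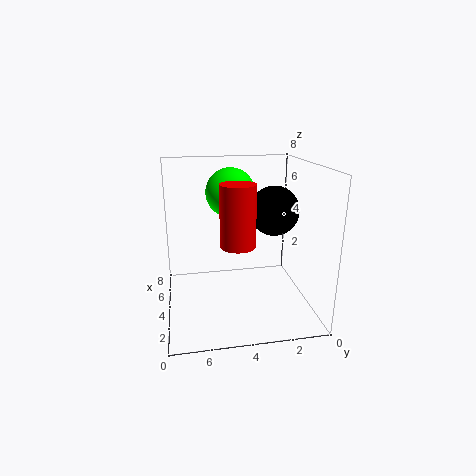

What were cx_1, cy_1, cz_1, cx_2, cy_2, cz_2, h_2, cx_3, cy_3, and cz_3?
cx_1 = 6.5
cy_1 = 4
cz_1 = 6
cx_2 = 4
cy_2 = 4
cz_2 = 3.5
h_2 = 3.5
cx_3 = 5.5
cy_3 = 1.5
cz_3 = 5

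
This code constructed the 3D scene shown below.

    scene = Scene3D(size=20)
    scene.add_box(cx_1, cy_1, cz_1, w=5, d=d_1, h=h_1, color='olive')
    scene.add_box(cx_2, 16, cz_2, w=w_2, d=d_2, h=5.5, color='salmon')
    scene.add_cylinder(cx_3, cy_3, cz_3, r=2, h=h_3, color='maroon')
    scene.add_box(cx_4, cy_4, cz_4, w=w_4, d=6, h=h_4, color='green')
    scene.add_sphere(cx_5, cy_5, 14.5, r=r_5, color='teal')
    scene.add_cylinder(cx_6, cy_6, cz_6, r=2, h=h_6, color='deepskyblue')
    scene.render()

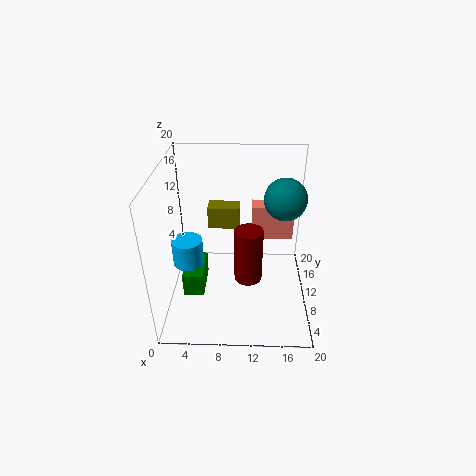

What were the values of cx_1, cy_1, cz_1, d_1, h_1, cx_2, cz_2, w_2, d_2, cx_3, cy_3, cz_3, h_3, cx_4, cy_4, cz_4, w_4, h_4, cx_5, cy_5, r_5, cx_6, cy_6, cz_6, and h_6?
cx_1 = 5
cy_1 = 16.5
cz_1 = 7.5
d_1 = 3
h_1 = 3.5
cx_2 = 12
cz_2 = 6
w_2 = 6.5
d_2 = 3
cx_3 = 11.5
cy_3 = 9.5
cz_3 = 3.5
h_3 = 8
cx_4 = 2
cy_4 = 8
cz_4 = 1
w_4 = 3
h_4 = 3.5
cx_5 = 16.5
cy_5 = 13
r_5 = 3
cx_6 = 3.5
cy_6 = 7
cz_6 = 8
h_6 = 3.5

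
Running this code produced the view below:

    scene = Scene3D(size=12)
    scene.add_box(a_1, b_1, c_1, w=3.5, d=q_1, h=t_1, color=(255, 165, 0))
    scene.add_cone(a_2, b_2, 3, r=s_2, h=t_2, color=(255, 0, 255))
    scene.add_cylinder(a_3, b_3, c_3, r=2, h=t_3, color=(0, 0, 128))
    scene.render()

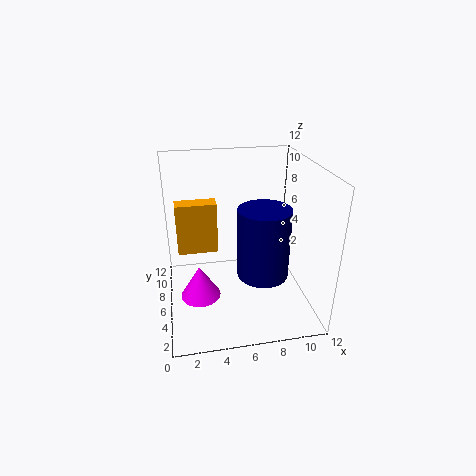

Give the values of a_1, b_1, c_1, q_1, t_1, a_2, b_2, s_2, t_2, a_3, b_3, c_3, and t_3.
a_1 = 1
b_1 = 7.5
c_1 = 4
q_1 = 1.5
t_1 = 4.5
a_2 = 2.5
b_2 = 3
s_2 = 1.5
t_2 = 2.5
a_3 = 7.5
b_3 = 3.5
c_3 = 4
t_3 = 5.5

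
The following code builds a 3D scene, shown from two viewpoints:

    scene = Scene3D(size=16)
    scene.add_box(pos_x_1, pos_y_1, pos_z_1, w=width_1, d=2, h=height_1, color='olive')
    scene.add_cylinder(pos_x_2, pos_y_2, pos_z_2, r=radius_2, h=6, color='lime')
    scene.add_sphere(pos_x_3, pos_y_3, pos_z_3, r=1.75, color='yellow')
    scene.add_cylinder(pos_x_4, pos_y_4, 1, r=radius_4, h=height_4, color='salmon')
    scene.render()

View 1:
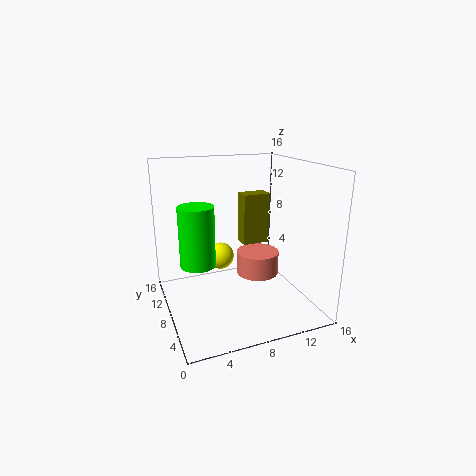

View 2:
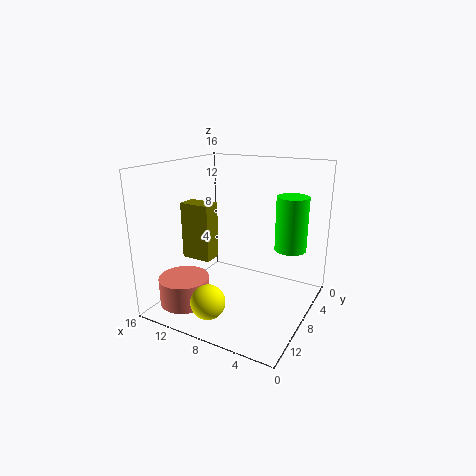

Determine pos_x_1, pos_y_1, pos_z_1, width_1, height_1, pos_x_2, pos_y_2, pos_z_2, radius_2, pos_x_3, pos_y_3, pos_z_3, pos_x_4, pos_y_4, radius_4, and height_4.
pos_x_1 = 9.5; pos_y_1 = 9.75; pos_z_1 = 6.25; width_1 = 3.25; height_1 = 6; pos_x_2 = 2.75; pos_y_2 = 5.5; pos_z_2 = 6.75; radius_2 = 1.75; pos_x_3 = 8; pos_y_3 = 14.25; pos_z_3 = 3.25; pos_x_4 = 12.5; pos_y_4 = 12.25; radius_4 = 2.75; height_4 = 3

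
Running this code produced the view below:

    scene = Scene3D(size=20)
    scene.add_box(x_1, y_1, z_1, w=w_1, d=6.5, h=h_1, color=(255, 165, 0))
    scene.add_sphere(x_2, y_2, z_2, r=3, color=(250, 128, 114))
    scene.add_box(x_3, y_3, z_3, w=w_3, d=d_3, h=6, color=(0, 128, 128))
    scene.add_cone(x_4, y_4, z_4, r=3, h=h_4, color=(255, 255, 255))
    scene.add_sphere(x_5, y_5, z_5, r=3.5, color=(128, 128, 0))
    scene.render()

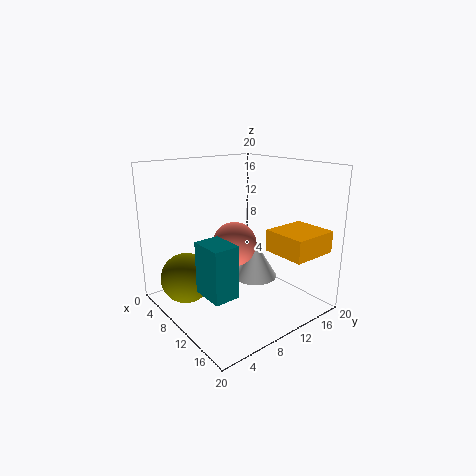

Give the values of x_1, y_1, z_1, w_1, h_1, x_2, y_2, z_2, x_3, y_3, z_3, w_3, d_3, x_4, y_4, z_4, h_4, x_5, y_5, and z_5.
x_1 = 13; y_1 = 12.5; z_1 = 8.5; w_1 = 6; h_1 = 3; x_2 = 10.5; y_2 = 9; z_2 = 9.5; x_3 = 14.5; y_3 = 0.5; z_3 = 7; w_3 = 4; d_3 = 3; x_4 = 12.5; y_4 = 11; z_4 = 5; h_4 = 5; x_5 = 6.5; y_5 = 3.5; z_5 = 4.5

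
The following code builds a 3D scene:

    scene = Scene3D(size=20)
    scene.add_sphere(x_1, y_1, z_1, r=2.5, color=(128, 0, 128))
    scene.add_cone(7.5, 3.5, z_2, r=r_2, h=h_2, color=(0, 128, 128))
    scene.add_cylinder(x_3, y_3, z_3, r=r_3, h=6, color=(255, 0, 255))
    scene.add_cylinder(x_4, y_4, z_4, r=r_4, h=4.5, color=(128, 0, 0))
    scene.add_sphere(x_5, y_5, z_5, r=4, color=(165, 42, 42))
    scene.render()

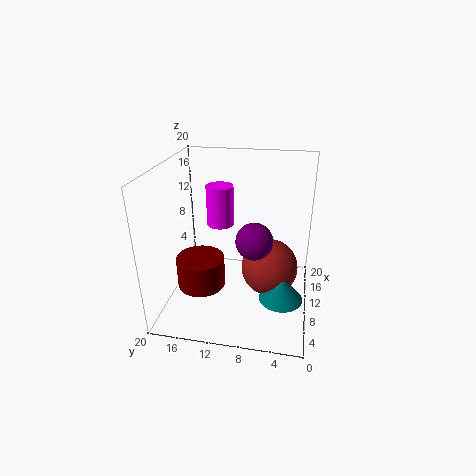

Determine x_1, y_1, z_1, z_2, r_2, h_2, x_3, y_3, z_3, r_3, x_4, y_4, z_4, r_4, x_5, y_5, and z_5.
x_1 = 8.5
y_1 = 7.5
z_1 = 10.5
z_2 = 2.5
r_2 = 3
h_2 = 3.5
x_3 = 14
y_3 = 13.5
z_3 = 10
r_3 = 2
x_4 = 9.5
y_4 = 15.5
z_4 = 2
r_4 = 3.5
x_5 = 10.5
y_5 = 5.5
z_5 = 5.5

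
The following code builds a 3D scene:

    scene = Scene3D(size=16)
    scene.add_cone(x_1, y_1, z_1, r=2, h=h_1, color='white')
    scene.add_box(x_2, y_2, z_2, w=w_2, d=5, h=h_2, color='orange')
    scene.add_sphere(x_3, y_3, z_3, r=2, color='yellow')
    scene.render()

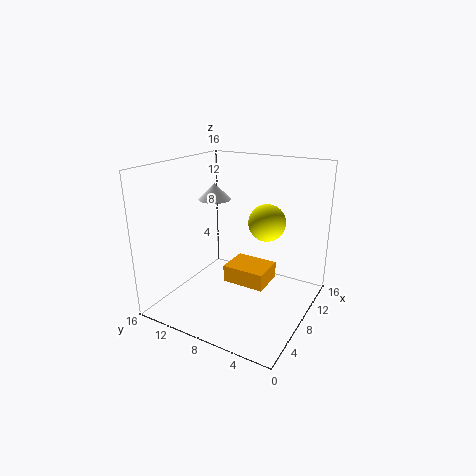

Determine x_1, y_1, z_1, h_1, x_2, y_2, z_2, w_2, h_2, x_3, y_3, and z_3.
x_1 = 11; y_1 = 13; z_1 = 11; h_1 = 2; x_2 = 8; y_2 = 5; z_2 = 2; w_2 = 4; h_2 = 2; x_3 = 9; y_3 = 5; z_3 = 10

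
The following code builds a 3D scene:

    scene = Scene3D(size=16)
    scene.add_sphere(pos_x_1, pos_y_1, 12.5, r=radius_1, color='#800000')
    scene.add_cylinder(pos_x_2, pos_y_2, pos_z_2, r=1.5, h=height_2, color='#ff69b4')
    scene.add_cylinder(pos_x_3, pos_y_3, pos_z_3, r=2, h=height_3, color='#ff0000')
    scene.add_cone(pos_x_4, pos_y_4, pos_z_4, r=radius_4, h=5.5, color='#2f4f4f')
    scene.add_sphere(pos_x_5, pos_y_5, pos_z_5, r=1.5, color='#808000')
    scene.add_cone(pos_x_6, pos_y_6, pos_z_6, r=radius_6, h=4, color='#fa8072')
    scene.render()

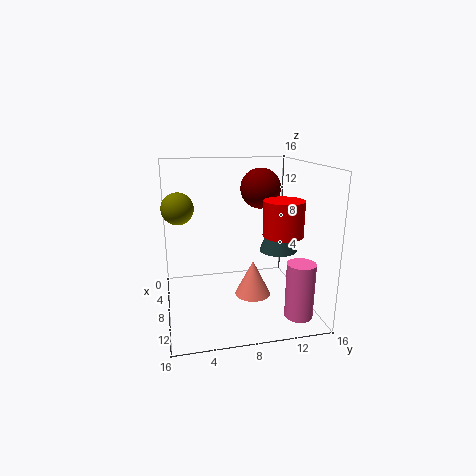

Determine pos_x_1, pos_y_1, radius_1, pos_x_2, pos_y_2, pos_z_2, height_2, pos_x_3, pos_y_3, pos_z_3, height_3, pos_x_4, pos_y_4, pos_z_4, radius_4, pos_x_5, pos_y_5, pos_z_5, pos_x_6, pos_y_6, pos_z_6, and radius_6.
pos_x_1 = 3; pos_y_1 = 12; radius_1 = 2.5; pos_x_2 = 13; pos_y_2 = 13.5; pos_z_2 = 0.5; height_2 = 6; pos_x_3 = 12.5; pos_y_3 = 11.5; pos_z_3 = 9.5; height_3 = 3.5; pos_x_4 = 10; pos_y_4 = 12; pos_z_4 = 7; radius_4 = 2; pos_x_5 = 11.5; pos_y_5 = 1.5; pos_z_5 = 12.5; pos_x_6 = 9; pos_y_6 = 9.5; pos_z_6 = 1.5; radius_6 = 2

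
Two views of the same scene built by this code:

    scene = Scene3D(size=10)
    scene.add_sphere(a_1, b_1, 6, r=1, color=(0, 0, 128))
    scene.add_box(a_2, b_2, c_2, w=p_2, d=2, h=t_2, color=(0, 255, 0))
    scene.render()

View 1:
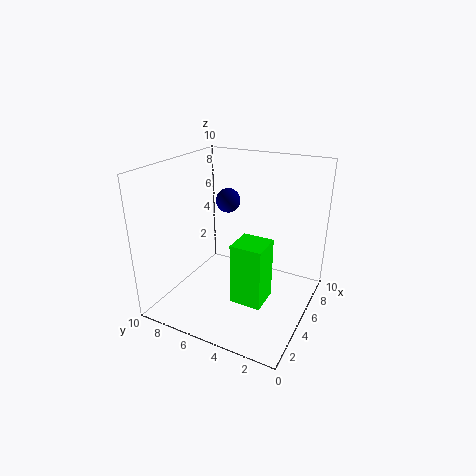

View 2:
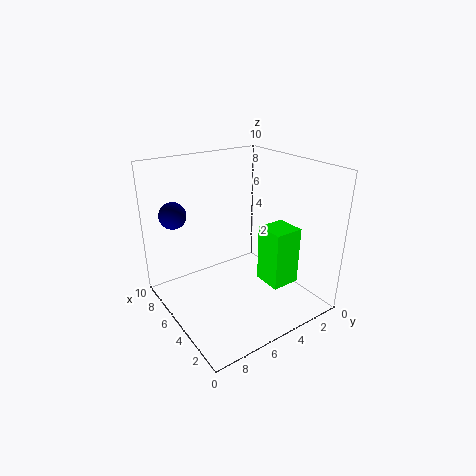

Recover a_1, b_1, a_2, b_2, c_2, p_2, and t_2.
a_1 = 9, b_1 = 8, a_2 = 2, b_2 = 2, c_2 = 2, p_2 = 2, t_2 = 4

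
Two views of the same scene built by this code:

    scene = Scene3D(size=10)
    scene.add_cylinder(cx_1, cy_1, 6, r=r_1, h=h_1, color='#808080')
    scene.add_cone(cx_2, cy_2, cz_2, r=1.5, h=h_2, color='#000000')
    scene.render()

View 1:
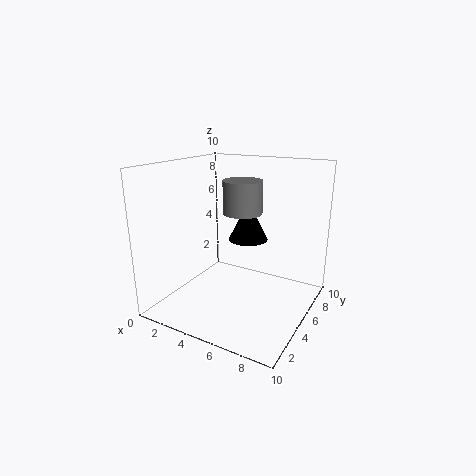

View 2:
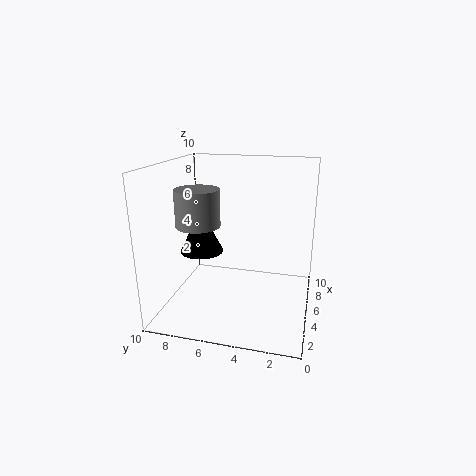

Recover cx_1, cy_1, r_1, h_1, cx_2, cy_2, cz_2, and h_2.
cx_1 = 4
cy_1 = 7.5
r_1 = 1.5
h_1 = 2.5
cx_2 = 4.5
cy_2 = 7.5
cz_2 = 4
h_2 = 3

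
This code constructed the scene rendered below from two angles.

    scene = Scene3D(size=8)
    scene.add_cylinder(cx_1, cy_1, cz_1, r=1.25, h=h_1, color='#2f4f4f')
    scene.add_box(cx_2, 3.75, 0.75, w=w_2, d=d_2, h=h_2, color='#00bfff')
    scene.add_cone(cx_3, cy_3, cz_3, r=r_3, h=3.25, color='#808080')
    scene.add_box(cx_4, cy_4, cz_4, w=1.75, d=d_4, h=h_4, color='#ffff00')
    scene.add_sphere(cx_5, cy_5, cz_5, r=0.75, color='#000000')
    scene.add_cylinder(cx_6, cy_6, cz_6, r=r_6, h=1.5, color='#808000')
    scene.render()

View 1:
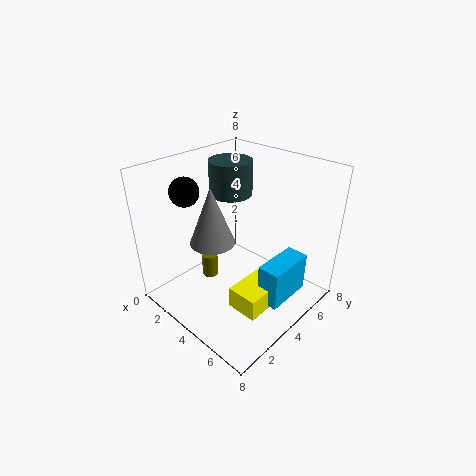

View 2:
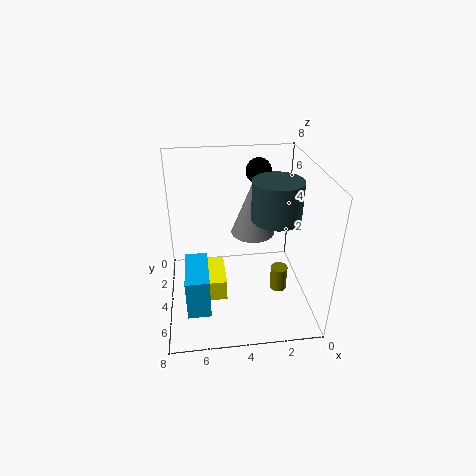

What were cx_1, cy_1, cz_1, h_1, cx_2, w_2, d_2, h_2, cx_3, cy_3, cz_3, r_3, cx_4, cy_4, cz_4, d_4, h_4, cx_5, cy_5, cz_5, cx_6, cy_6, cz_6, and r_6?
cx_1 = 2.25, cy_1 = 5.25, cz_1 = 5.75, h_1 = 2, cx_2 = 5.75, w_2 = 1.25, d_2 = 2.75, h_2 = 2.25, cx_3 = 3, cy_3 = 3, cz_3 = 3.75, r_3 = 1.25, cx_4 = 4.75, cy_4 = 2.5, cz_4 = 0.5, d_4 = 2.5, h_4 = 1.25, cx_5 = 2.5, cy_5 = 1.75, cz_5 = 7, cx_6 = 1.5, cy_6 = 4, cz_6 = 0.25, r_6 = 0.5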